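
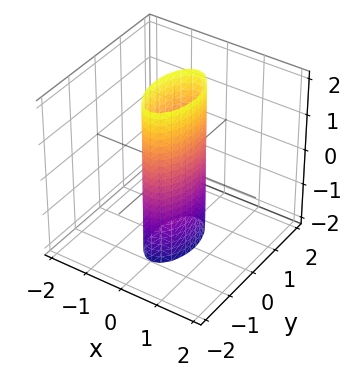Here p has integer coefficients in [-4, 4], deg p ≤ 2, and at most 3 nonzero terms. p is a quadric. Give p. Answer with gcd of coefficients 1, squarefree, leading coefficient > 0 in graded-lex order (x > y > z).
First, degree: constant cross-section along one axis; a quadric, so deg p = 2.
Next, symmetries: it's symmetric under x → −x, forcing even powers of x; it's symmetric under z → −z, forcing even powers of z; it's symmetric under y → −y, forcing even powers of y.
Next, checking where it meets the axes: among the integer gridlines, it crosses the y-axis at y ∈ {-1, 1}; the surface avoids every integer z-axis point in the box.
Finally, solving for integer coefficients yields p as stated.

3*x^2 + y^2 - 1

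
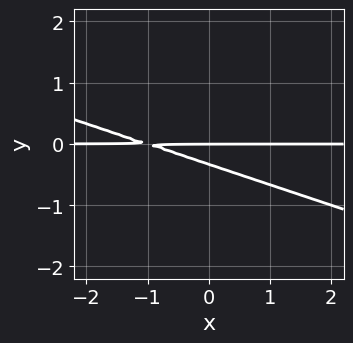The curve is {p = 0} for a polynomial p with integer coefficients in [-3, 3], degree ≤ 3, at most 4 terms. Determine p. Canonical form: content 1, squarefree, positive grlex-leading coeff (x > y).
1. Degree: a generic line meets the curve in up to 2 points, so deg p = 2.
2. Observable constraints: it crosses the y-axis at the gridline y = 0; every point of the x-axis in the box is on the curve.
3. These observations pin down the coefficients.

x*y + 3*y^2 + y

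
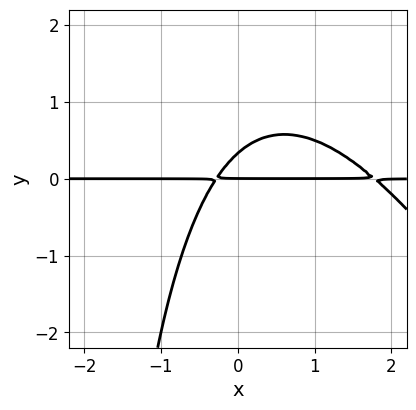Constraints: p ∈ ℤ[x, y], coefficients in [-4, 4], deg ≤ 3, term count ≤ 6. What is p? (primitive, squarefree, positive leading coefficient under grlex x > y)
First, deg p = 3.
Next, against the integer gridlines: the visible x-axis segment lies entirely on the curve; one y-axis crossing is at y = 0.
Finally, the integer polynomial consistent with all of this is the stated p.

2*x^2*y + x*y^2 - 3*x*y + 3*y^2 - y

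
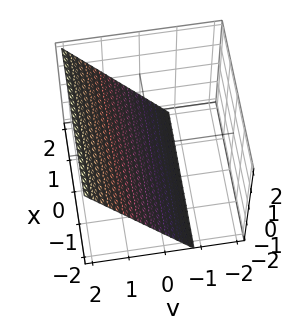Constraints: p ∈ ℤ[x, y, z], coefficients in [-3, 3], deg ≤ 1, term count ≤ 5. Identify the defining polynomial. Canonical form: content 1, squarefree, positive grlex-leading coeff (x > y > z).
First, degree: the surface is flat (a plane), so deg p = 1.
Next, from the visible intercepts: it crosses the z-axis at the gridline z = -1; it misses every integer gridline on the x-axis.
Finally, matching integer coefficients to the picture gives p.

3*y - 2*z - 2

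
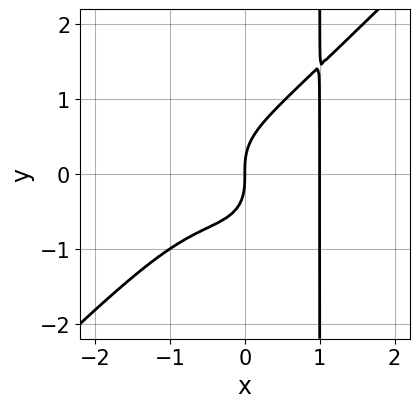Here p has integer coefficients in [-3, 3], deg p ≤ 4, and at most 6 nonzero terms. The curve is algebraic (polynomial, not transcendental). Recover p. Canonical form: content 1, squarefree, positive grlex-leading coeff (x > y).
(a) Degree: the shape is more complex than any degree-3 curve, so deg p = 4.
(b) Against the integer gridlines: one y-axis crossing is at y = 0; the x-axis gridline crossings are at x ∈ {0, 1}.
(c) Putting this together gives p.

x^4 - x*y^3 + y^3 - x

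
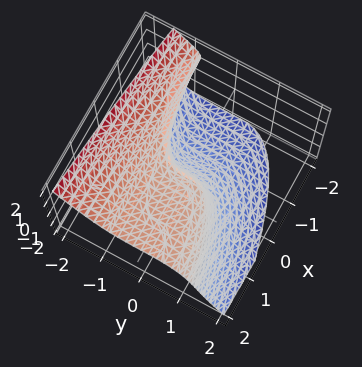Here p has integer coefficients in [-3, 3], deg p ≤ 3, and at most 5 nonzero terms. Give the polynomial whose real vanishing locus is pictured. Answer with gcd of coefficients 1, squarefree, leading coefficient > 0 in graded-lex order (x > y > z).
3*y^3 + 2*z^3 + 3*x*z - 3*x

First, the degree is 3 — no degree-2 surface has this shape.
Then, observable constraints: it crosses the z-axis at the gridline z = 0; it crosses the y-axis at the gridline y = 0; one x-axis crossing is at x = 0.
Finally, assembling these constraints gives the stated polynomial.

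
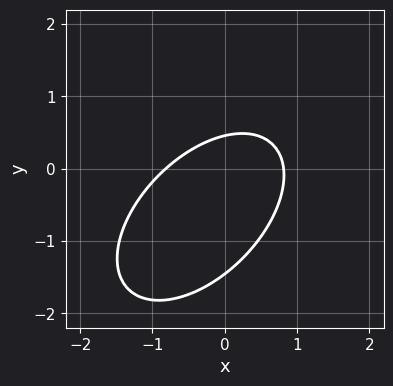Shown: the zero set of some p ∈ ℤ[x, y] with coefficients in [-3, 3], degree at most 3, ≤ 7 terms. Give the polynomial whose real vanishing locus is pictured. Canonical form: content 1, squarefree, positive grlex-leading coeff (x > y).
(a) The degree is 2 — no degree-1 curve has this shape.
(b) Matching integer coefficients to the picture gives p.

3*x^2 - 3*x*y + 3*y^2 + 3*y - 2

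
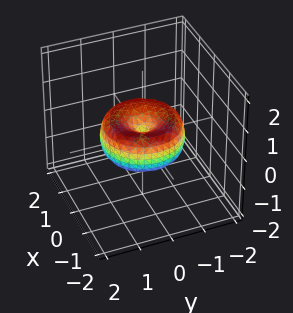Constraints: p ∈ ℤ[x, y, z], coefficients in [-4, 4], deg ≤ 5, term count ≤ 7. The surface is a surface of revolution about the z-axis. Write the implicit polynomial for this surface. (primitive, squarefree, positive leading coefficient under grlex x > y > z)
(a) deg p = 4. The shape is more complex than any degree-3 surface.
(b) Symmetries: rotational symmetry about the z-axis ⇒ p depends on x, y only through x² + y².
(c) Against the integer gridlines: it crosses the y-axis at the gridline y = 0; it meets the x-axis at x = 0 (among the integer gridlines); one z-axis crossing is at z = 0.
(d) Together with the visible shape, these determine p as stated.

2*x^4 + 4*x^2*y^2 + 2*y^4 - 3*x^2 - 3*y^2 + 3*z^2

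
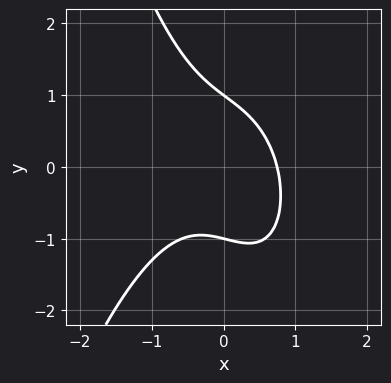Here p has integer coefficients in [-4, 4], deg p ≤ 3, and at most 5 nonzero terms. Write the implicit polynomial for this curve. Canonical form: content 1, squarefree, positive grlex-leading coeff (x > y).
First, deg p = 3. A generic line meets the curve in up to 3 points.
Then, against the integer gridlines: the y-axis gridline crossings are at y ∈ {-1, 1}.
Finally, assembling these constraints gives the stated polynomial.

3*x^3 + 2*x*y + 2*y^2 + x - 2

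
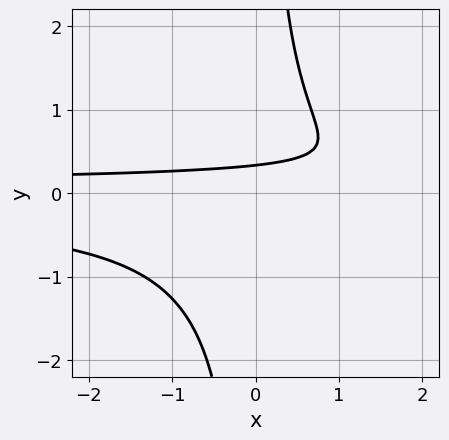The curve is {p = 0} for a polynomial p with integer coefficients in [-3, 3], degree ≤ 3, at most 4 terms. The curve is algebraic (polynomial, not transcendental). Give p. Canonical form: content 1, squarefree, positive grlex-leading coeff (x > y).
3*x*y^2 - 3*y + 1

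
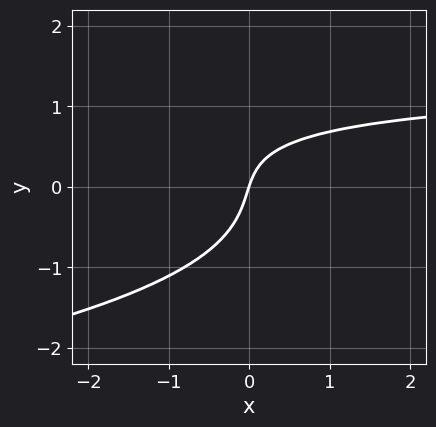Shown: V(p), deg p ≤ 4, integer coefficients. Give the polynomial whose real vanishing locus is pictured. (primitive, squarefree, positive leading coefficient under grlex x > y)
First, degree: the shape is more complex than any degree-2 curve, so deg p = 3.
Next, from the visible intercepts: one y-axis crossing is at y = 0; it crosses the x-axis at the gridline x = 0.
Finally, assembling these constraints gives the stated polynomial.

3*y^3 + 2*x*y - 3*x + y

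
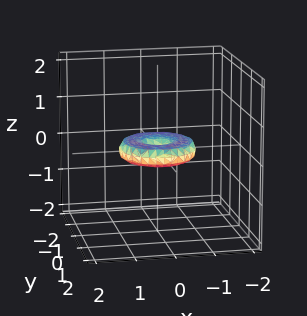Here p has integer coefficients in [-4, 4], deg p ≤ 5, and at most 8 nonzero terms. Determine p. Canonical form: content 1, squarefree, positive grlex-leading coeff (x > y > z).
x^4 + 2*x^2*y^2 + y^4 - x^2 - y^2 + 3*z^2

(a) Degree: a generic line meets the surface in up to 4 points, so deg p = 4.
(b) By symmetry, the z-axis is an axis of rotation, so x and y enter only as x² + y².
(c) From the axis intercepts and sections: among the integer gridlines, it crosses the x-axis at x ∈ {-1, 0, 1}; a circular section at z = 0 has radius exactly 1; it crosses the z-axis at the gridline z = 0.
(d) Matching integer coefficients to the picture gives p. Check: (0, 1, 0) on the y-axis lies on the surface, and p(0, 1, 0) = 0. ✓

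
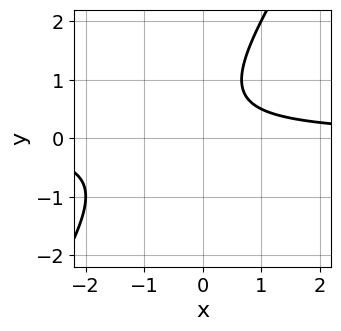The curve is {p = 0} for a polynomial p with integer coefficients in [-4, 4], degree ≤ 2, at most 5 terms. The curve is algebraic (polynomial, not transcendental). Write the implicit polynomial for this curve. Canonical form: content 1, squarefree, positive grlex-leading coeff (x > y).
(a) The degree is 2 — a generic line meets the curve in up to 2 points.
(b) Observable constraints: the curve avoids every integer y-axis point in the box; it misses every integer gridline on the x-axis.
(c) Solving for integer coefficients yields p as stated.

3*x*y - 2*y^2 + 2*y - 2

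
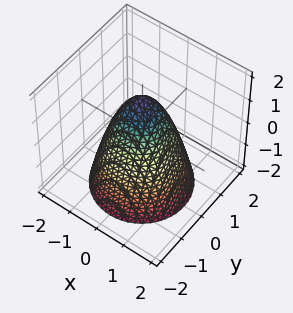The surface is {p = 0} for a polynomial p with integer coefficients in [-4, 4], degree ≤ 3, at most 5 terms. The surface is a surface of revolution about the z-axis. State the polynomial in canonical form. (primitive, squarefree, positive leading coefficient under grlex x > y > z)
3*x^2 + 3*y^2 + 2*z - 3

1. Degree: a generic line meets the surface in up to 2 points, so deg p = 2.
2. Symmetries: the z-axis is an axis of rotation, so x and y enter only as x² + y².
3. From the visible intercepts: a circular section at z = -1 has radius between 1 and 2; among the integer gridlines, it crosses the y-axis at y ∈ {-1, 1}.
4. Together with the visible shape, these determine p as stated. Check: (-1, 0, 0) on the x-axis lies on the surface, and p(-1, 0, 0) = 0. ✓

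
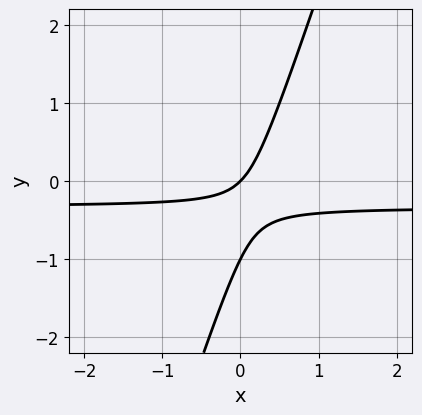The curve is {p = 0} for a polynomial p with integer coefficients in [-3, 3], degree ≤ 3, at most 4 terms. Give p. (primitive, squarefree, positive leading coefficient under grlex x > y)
The degree is 2 — a generic line meets the curve in up to 2 points.
From the axis intercepts and sections: it meets the x-axis at x = 0 (among the integer gridlines); the y-axis gridline crossings are at y ∈ {-1, 0}.
Matching integer coefficients to the picture gives p.

3*x*y - y^2 + x - y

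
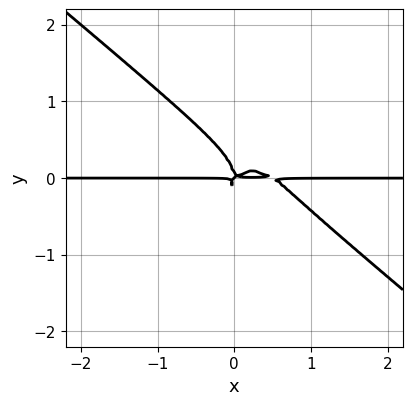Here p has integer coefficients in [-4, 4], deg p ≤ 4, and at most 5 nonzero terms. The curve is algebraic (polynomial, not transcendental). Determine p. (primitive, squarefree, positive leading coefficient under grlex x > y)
2*x^3*y + x^2*y^2 + 2*y^4 - x^2*y + x*y^2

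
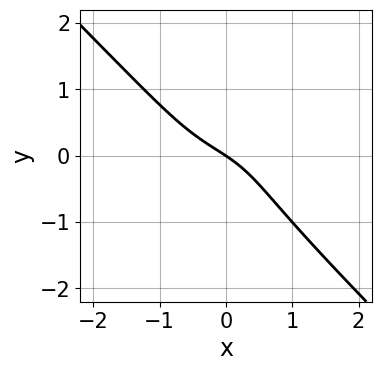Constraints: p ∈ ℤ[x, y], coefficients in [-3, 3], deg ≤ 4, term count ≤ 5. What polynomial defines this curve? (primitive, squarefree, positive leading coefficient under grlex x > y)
(a) deg p = 3.
(b) Observable constraints: it meets the x-axis at x = 0 (among the integer gridlines); one y-axis crossing is at y = 0.
(c) Solving for integer coefficients yields p as stated.

2*x^3 + 2*y^3 - x*y + 2*x + 3*y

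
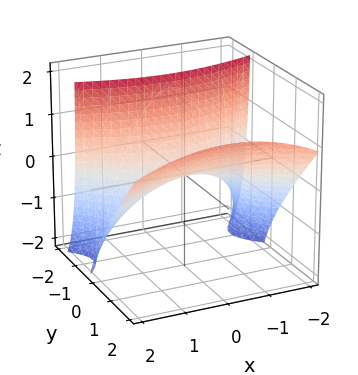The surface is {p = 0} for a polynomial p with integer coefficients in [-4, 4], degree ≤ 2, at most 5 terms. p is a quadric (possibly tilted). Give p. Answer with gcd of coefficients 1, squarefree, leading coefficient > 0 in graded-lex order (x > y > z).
x^2 - 3*y^2 + 3*y*z + 3*z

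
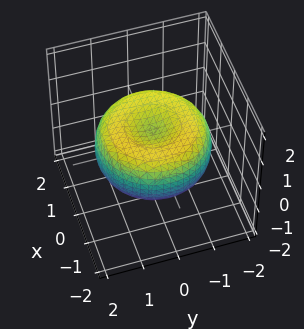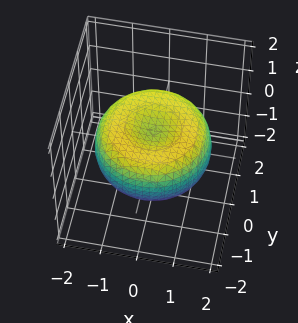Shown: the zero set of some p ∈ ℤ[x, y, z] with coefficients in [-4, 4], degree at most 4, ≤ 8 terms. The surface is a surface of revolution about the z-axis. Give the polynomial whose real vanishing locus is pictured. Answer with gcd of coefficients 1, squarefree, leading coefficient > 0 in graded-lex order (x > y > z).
(a) deg p = 4. A generic line meets the surface in up to 4 points.
(b) Symmetries: rotational symmetry about the z-axis ⇒ p depends on x, y only through x² + y².
(c) Observable constraints: a circular section at z = 0 has radius between 1 and 2.
(d) Fitting integer coefficients to these (and the overall shape) gives p.

x^4 + 2*x^2*y^2 + y^4 - 2*x^2 - 2*y^2 + 3*z^2 - 1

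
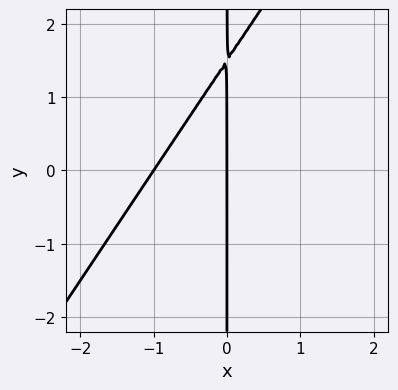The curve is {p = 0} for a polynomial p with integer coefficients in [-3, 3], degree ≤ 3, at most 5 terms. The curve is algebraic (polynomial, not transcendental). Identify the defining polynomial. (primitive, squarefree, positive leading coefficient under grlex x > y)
deg p = 2. A generic line meets the curve in up to 2 points.
Observable constraints: among the integer gridlines, it crosses the x-axis at x ∈ {-1, 0}; the visible y-axis segment lies entirely on the curve.
These observations pin down the coefficients.

3*x^2 - 2*x*y + 3*x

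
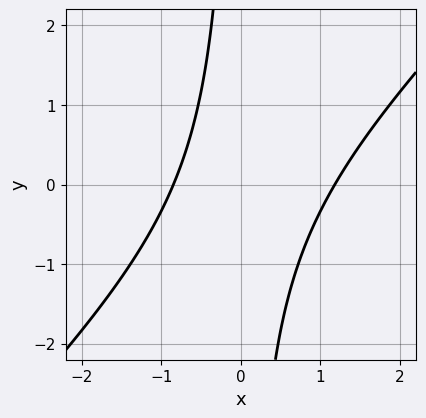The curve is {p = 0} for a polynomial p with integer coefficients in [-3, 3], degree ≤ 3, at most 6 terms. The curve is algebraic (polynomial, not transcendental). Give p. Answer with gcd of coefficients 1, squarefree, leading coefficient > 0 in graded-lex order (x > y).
The degree is 2 — no degree-1 curve has this shape.
From the visible intercepts: it misses every integer gridline on the y-axis.
Solving for integer coefficients yields p as stated.

3*x^2 - 3*x*y - x - 3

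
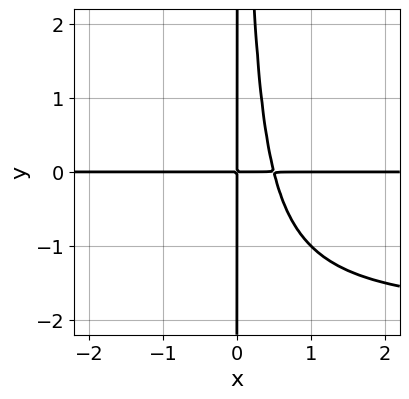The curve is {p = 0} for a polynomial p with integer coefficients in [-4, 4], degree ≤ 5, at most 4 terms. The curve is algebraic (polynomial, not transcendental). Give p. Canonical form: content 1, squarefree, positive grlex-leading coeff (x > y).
1. deg p = 4.
2. From the visible intercepts: every point of the y-axis in the box is on the curve; every point of the x-axis in the box is on the curve.
3. Fitting integer coefficients to these (and the overall shape) gives p.

x^2*y^2 + 2*x^2*y - x*y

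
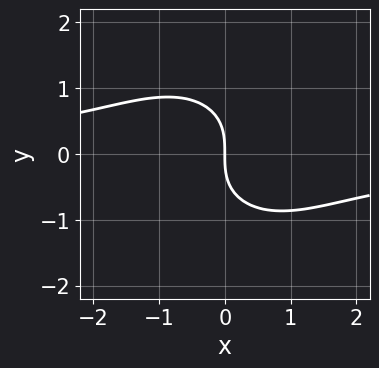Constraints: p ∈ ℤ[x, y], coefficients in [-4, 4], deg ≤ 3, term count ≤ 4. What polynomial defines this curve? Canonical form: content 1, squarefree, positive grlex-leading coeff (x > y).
deg p = 3. No degree-2 curve has this shape.
Reading off the gridlines: one y-axis crossing is at y = 0; it meets the x-axis at x = 0 (among the integer gridlines).
Matching integer coefficients to the picture gives p.

2*x^2*y + 2*y^3 + 3*x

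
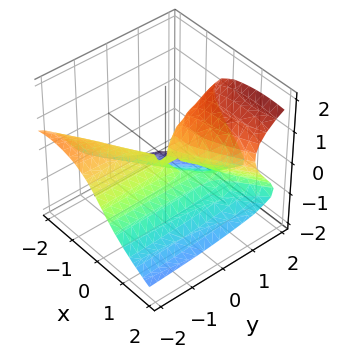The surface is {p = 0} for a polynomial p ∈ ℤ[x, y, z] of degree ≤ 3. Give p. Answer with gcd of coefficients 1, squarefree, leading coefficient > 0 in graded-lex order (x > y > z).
First, degree: no degree-2 surface has this shape, so deg p = 3.
Then, checking where it meets the axes: it meets the x-axis at x = 0 (among the integer gridlines); the visible y-axis segment lies entirely on the surface; it crosses the z-axis at the gridline z = 0.
Finally, solving for integer coefficients yields p as stated.

3*z^3 + 2*x^2 - 3*x*y - 3*y*z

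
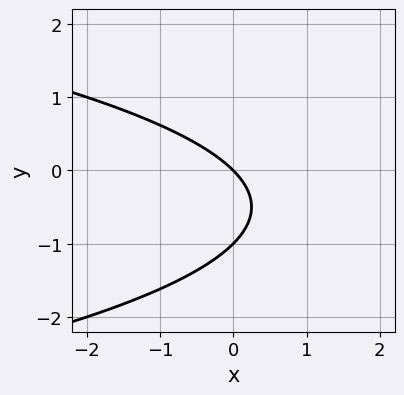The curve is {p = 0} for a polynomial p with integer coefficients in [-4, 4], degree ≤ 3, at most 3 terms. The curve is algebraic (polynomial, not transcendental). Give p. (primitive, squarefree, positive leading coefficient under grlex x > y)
The degree is 2 — a generic line meets the curve in up to 2 points.
Against the integer gridlines: among the integer gridlines, it crosses the y-axis at y ∈ {-1, 0}; it crosses the x-axis at the gridline x = 0.
Fitting integer coefficients to these (and the overall shape) gives p.

y^2 + x + y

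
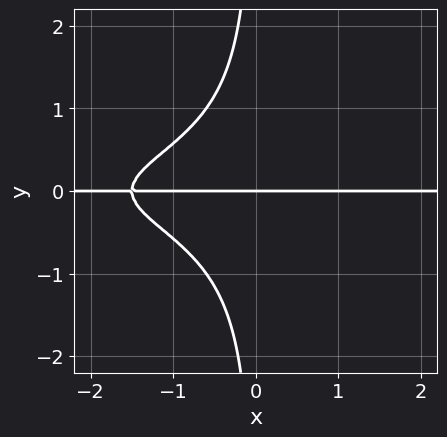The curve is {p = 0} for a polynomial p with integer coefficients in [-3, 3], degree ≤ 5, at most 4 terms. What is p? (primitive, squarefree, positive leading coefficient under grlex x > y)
deg p = 4. The shape is more complex than any degree-3 curve.
From the visible intercepts: every point of the x-axis in the box is on the curve; one y-axis crossing is at y = 0.
Matching integer coefficients to the picture gives p.

3*x*y^3 + 2*x*y + 3*y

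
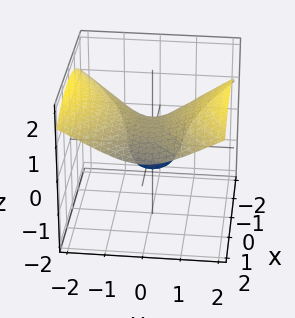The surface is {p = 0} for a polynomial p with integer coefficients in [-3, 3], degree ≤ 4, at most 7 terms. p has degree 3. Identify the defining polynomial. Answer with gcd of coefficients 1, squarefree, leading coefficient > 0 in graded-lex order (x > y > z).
2*x^2*z + 3*z^3 - 3*y^2 - 2*x - 2*z

1. Degree: the shape is more complex than any degree-2 surface, so deg p = 3.
2. From the visible intercepts: it meets the y-axis at y = 0 (among the integer gridlines); it crosses the z-axis at the gridline z = 0; one x-axis crossing is at x = 0.
3. Solving for integer coefficients yields p as stated.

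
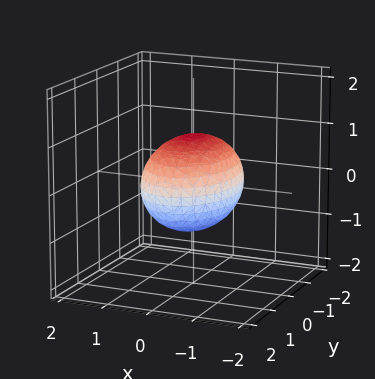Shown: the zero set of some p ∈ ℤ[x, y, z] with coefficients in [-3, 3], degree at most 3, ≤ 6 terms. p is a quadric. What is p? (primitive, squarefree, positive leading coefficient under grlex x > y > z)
First, deg p = 2. Bounded and convex; a quadric.
Next, symmetries: it's symmetric under z → −z, forcing even powers of z; the y ↦ −y reflection is a symmetry, so y appears only in even powers; it's symmetric under x → −x, forcing even powers of x.
Then, reading off the gridlines: among the integer gridlines, it crosses the z-axis at z ∈ {-1, 1}; among the integer gridlines, it crosses the x-axis at x ∈ {-1, 1}.
Finally, matching integer coefficients to the picture gives p.

2*x^2 + y^2 + 2*z^2 - 2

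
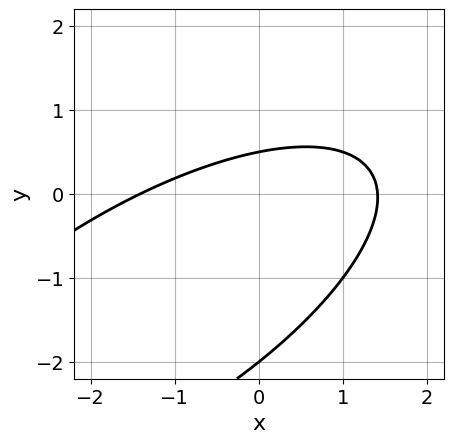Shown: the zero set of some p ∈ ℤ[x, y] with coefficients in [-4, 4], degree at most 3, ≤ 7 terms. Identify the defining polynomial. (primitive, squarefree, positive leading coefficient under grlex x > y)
x^2 - 2*x*y + 2*y^2 + 3*y - 2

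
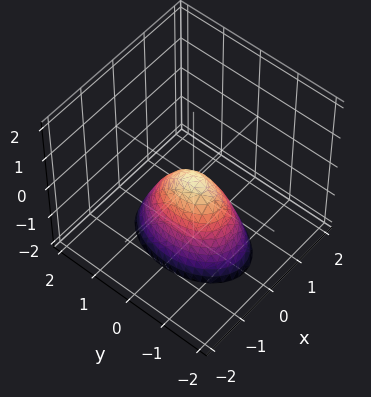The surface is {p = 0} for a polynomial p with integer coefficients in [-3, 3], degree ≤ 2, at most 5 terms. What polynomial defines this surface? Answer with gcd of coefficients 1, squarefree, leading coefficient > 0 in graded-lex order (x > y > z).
2*x^2 + y^2 + z

1. deg p = 2. A single bowl opening along one axis; a quadric.
2. Symmetries: the x ↦ −x reflection is a symmetry, so x appears only in even powers; the y ↦ −y reflection is a symmetry, so y appears only in even powers.
3. Reading off the gridlines: one z-axis crossing is at z = 0; it meets the x-axis at x = 0 (among the integer gridlines).
4. Together with the visible shape, these determine p as stated.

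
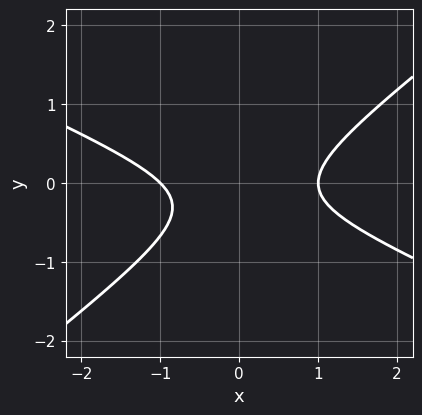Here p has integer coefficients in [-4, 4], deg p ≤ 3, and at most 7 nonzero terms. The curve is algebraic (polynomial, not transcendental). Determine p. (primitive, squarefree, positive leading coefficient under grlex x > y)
x^2 + x*y - 3*y^2 - y - 1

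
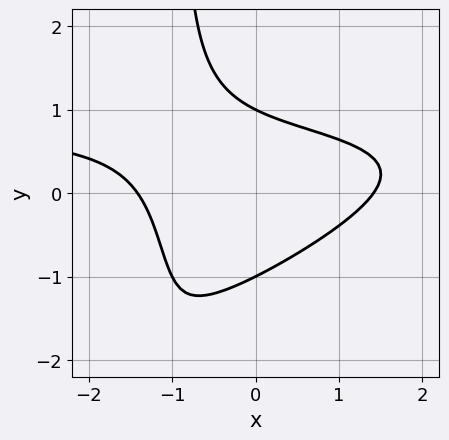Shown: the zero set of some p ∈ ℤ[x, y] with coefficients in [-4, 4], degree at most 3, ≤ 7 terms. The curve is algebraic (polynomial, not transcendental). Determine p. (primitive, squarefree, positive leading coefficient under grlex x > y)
x^2*y - 2*x*y^2 - x^2 - 2*y^2 + 2

(a) The degree is 3 — the shape is more complex than any degree-2 curve.
(b) Against the integer gridlines: the y-axis gridline crossings are at y ∈ {-1, 1}.
(c) The integer polynomial consistent with all of this is the stated p.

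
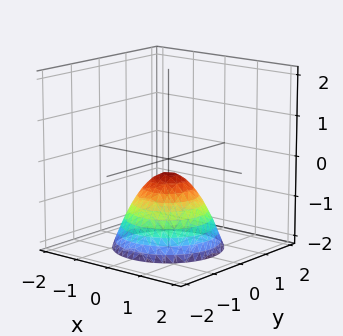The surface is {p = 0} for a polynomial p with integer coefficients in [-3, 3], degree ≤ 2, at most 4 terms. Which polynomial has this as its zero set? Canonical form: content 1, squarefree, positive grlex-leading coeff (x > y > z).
3*x^2 + 3*y^2 + 3*z + 1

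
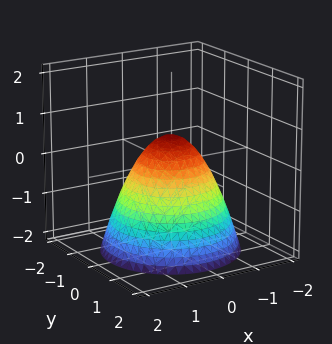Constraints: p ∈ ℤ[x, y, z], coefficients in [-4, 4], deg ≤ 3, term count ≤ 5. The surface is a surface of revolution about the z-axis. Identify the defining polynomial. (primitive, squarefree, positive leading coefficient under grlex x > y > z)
First, deg p = 2.
Then, symmetries: rotational symmetry about the z-axis ⇒ p depends on x, y only through x² + y².
Next, checking where it meets the axes: a circular section at z = -2 has radius between 1 and 2.
Finally, fitting integer coefficients to these (and the overall shape) gives p.

3*x^2 + 3*y^2 + 3*z - 2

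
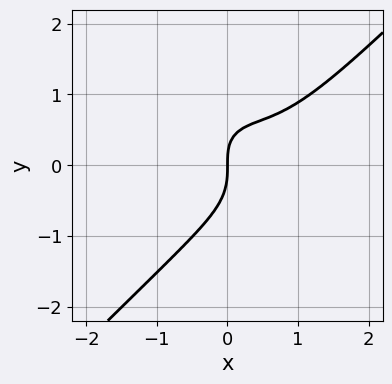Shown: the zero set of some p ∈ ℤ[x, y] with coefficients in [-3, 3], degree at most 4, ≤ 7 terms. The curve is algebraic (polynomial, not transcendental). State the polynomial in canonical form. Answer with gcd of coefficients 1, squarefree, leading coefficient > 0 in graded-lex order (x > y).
First, degree: the shape is more complex than any degree-2 curve, so deg p = 3.
Then, against the integer gridlines: one x-axis crossing is at x = 0; it crosses the y-axis at the gridline y = 0.
Finally, assembling these constraints gives the stated polynomial.

3*x^3 - 3*y^3 - 3*x^2 - x*y + 3*x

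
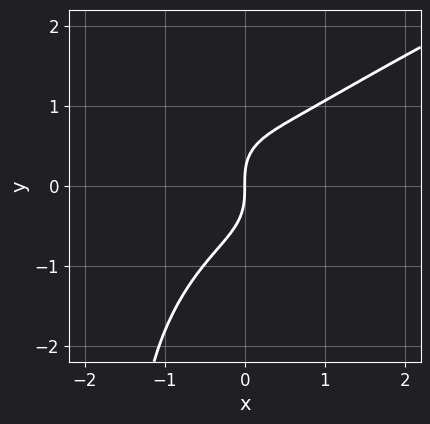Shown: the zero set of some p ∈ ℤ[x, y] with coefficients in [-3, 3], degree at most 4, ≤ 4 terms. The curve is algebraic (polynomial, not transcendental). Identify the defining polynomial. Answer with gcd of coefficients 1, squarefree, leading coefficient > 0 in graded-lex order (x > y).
The degree is 4 — the shape is more complex than any degree-3 curve.
Observable constraints: it crosses the y-axis at the gridline y = 0; one x-axis crossing is at x = 0.
The integer polynomial consistent with all of this is the stated p.

2*x*y^3 - 3*x^3 + 3*y^3 - 3*x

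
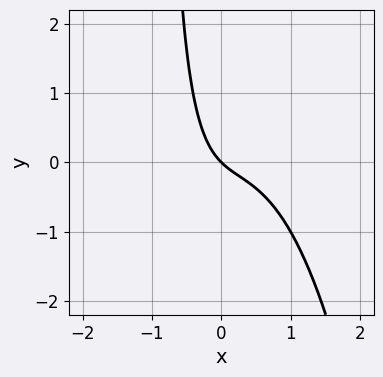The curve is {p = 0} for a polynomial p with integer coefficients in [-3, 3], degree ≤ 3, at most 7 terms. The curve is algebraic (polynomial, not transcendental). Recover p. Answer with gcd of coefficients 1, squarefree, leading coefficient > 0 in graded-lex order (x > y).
1. deg p = 3. No degree-2 curve has this shape.
2. Against the integer gridlines: one y-axis crossing is at y = 0; it meets the x-axis at x = 0 (among the integer gridlines).
3. Putting this together gives p.

3*x^3 - x^2 + 2*x*y + 2*x + 2*y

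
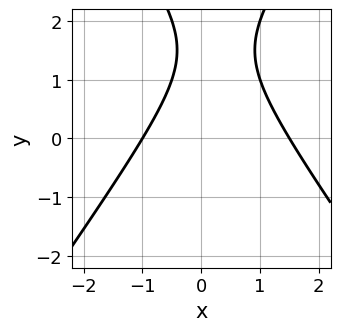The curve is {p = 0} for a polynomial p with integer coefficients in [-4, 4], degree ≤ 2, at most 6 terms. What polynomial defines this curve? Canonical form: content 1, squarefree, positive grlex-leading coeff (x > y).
1. deg p = 2. A generic line meets the curve in up to 2 points.
2. Checking where it meets the axes: one x-axis crossing is at x = -1; the curve avoids every integer y-axis point in the box.
3. Putting this together gives p.

2*x^2 - y^2 - x + 3*y - 3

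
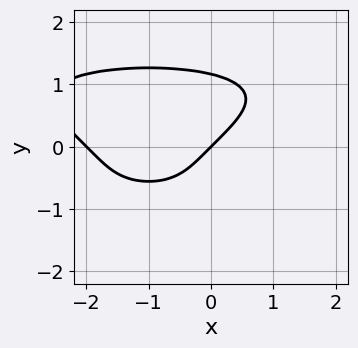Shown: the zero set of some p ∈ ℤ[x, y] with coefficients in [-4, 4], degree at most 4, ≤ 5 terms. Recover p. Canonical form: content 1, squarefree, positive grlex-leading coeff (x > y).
2*y^4 + x^2 - y^2 + 2*x - 2*y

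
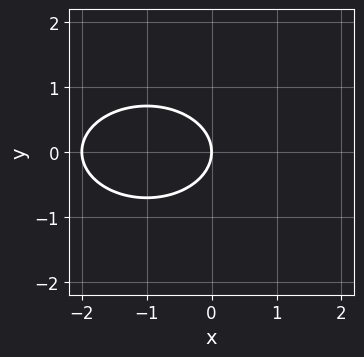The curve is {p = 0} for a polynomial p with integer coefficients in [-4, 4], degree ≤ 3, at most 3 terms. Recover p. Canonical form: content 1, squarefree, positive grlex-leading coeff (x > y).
x^2 + 2*y^2 + 2*x

deg p = 2.
Symmetries: it's symmetric under y → −y, forcing even powers of y.
Reading off the gridlines: one y-axis crossing is at y = 0; the x-axis gridline crossings are at x ∈ {-2, 0}.
The integer polynomial consistent with all of this is the stated p.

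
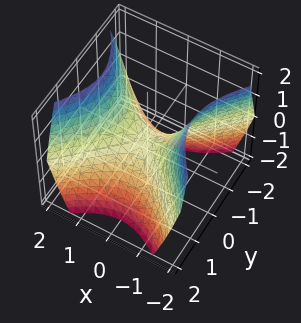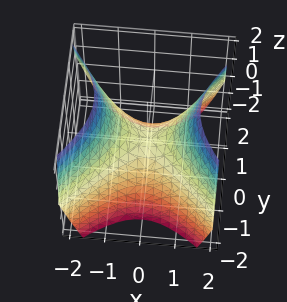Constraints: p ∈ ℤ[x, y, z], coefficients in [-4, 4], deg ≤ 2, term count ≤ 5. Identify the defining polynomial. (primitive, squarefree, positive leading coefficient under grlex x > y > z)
x^2 - y^2 - z

1. Degree: a saddle surface; a quadric, so deg p = 2.
2. Symmetries: mirror symmetry y ↦ −y ⇒ only even powers of y; the x ↦ −x reflection is a symmetry, so x appears only in even powers.
3. From the visible intercepts: one z-axis crossing is at z = 0; it meets the x-axis at x = 0 (among the integer gridlines); one y-axis crossing is at y = 0.
4. The integer polynomial consistent with all of this is the stated p.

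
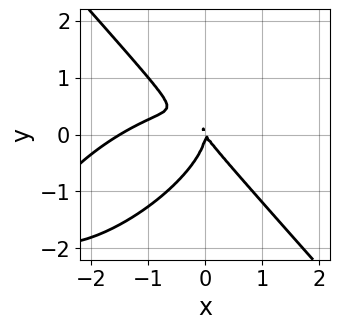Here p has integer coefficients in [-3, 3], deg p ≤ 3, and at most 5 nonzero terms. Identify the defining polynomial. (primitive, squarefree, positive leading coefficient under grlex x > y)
Degree: a generic line meets the curve in up to 3 points, so deg p = 3.
From the visible intercepts: it meets the y-axis at y = 0 (among the integer gridlines); one x-axis crossing is at x = 0.
Putting this together gives p.

2*x^3 - 2*x^2*y + 3*y^3 + 3*x^2 + 2*x*y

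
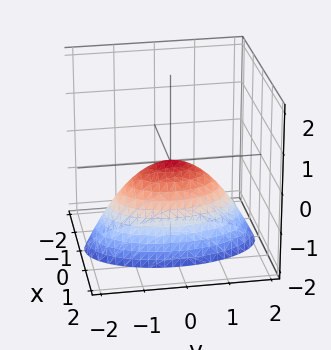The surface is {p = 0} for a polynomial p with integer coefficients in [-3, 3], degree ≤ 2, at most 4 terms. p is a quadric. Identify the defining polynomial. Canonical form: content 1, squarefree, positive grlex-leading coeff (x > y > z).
3*x^2 + y^2 + 2*z

1. deg p = 2. A single bowl opening along one axis; a quadric.
2. Symmetries: mirror symmetry x ↦ −x ⇒ only even powers of x; mirror symmetry y ↦ −y ⇒ only even powers of y.
3. From the axis intercepts and sections: one x-axis crossing is at x = 0; it crosses the z-axis at the gridline z = 0; it crosses the y-axis at the gridline y = 0.
4. Solving for integer coefficients yields p as stated.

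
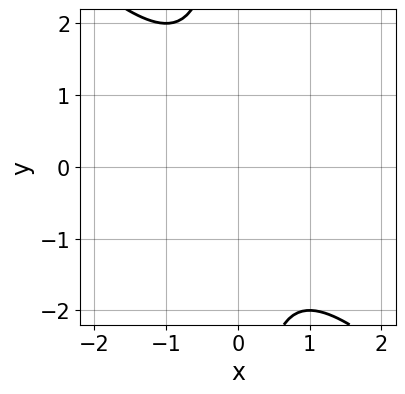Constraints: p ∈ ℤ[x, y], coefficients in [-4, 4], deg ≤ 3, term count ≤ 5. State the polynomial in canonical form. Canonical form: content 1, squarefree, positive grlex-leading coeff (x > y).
First, deg p = 2. The shape is more complex than any degree-1 curve.
Next, checking where it meets the axes: the curve avoids every integer y-axis point in the box; it misses every integer gridline on the x-axis.
Finally, together with the visible shape, these determine p as stated.

x^2 + x*y + 1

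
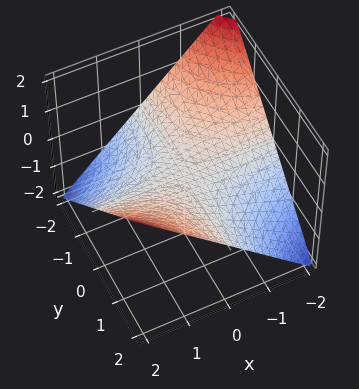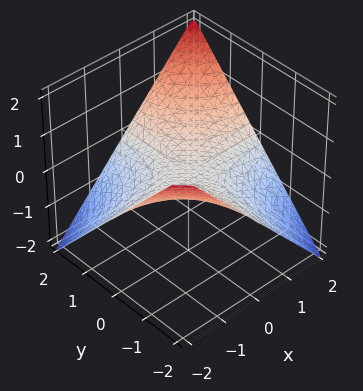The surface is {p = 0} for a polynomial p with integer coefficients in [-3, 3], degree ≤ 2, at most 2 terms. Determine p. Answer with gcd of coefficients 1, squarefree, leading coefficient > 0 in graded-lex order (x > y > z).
x*y - 2*z

(a) Degree: a saddle surface; a quadric, so deg p = 2.
(b) From the visible intercepts: every point of the x-axis in the box is on the surface; one z-axis crossing is at z = 0; every point of the y-axis in the box is on the surface.
(c) Assembling these constraints gives the stated polynomial.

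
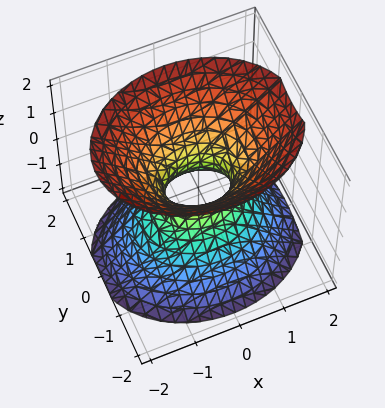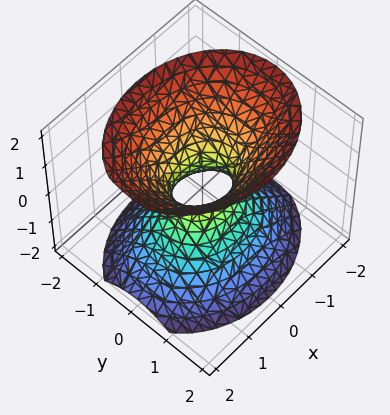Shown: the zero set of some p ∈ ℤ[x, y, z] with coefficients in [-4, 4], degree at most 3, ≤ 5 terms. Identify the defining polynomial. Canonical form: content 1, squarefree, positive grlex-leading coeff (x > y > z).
1. deg p = 2. One connected sheet with a waist; a quadric.
2. Symmetries: mirror symmetry z ↦ −z ⇒ only even powers of z; the y ↦ −y reflection is a symmetry, so y appears only in even powers; it's symmetric under x → −x, forcing even powers of x.
3. Reading off the gridlines: no z-intercept at any integer in the box.
4. These observations pin down the coefficients.

2*x^2 + 3*y^2 - 2*z^2 - 1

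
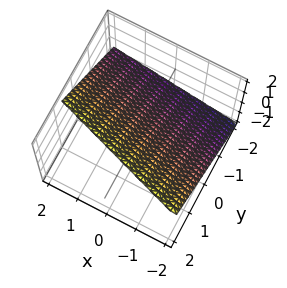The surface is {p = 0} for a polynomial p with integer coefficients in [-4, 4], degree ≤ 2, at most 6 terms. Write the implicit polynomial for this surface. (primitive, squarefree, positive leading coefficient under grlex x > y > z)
The degree is 1 — every cross-section is a straight line — this is a plane.
Observable constraints: it meets the x-axis at x = -2 (among the integer gridlines).
The integer polynomial consistent with all of this is the stated p.

x + 3*y - 3*z + 2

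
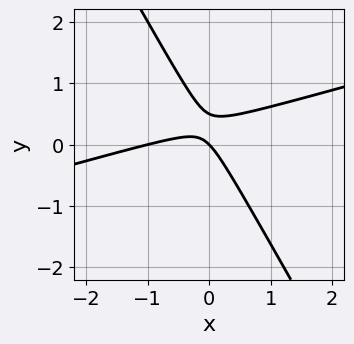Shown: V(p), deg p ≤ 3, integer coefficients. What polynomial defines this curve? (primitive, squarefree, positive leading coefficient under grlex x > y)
x^2 - 3*x*y - 2*y^2 + x + y

1. The degree is 2 — the shape is more complex than any degree-1 curve.
2. Observable constraints: it meets the y-axis at y = 0 (among the integer gridlines); among the integer gridlines, it crosses the x-axis at x ∈ {-1, 0}.
3. Putting this together gives p.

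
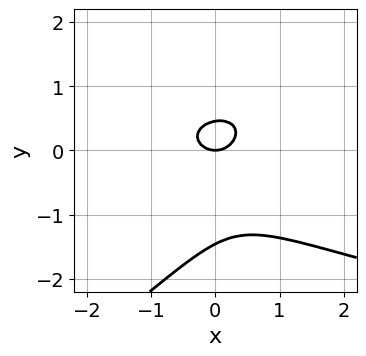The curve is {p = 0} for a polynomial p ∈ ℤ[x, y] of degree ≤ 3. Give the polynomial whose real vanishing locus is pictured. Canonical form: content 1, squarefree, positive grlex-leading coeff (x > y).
Degree: a generic line meets the curve in up to 3 points, so deg p = 3.
Observable constraints: it meets the y-axis at y = 0 (among the integer gridlines); it meets the x-axis at x = 0 (among the integer gridlines).
Solving for integer coefficients yields p as stated.

2*x*y^2 - 3*y^3 - 3*x^2 - 3*y^2 + 2*y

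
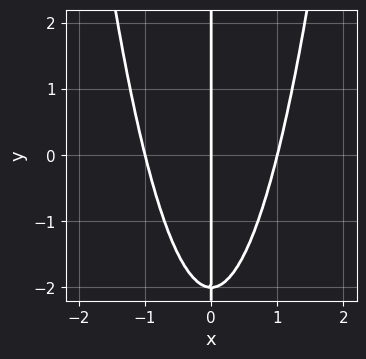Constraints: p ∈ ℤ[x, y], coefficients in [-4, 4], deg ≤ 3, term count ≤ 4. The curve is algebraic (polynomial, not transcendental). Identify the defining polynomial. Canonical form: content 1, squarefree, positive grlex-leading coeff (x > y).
2*x^3 - x*y - 2*x

deg p = 3. A generic line meets the curve in up to 3 points.
From the axis intercepts and sections: the x-axis gridline crossings are at x ∈ {-1, 0, 1}; every point of the y-axis in the box is on the curve.
Assembling these constraints gives the stated polynomial.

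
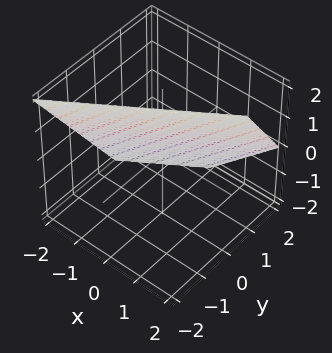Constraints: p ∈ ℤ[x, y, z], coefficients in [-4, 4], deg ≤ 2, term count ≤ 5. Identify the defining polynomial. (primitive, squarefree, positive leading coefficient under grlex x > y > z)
2*x - 3*y - 2*z + 2

Degree: every cross-section is a straight line — this is a plane, so deg p = 1.
Checking where it meets the axes: one z-axis crossing is at z = 1; it meets the x-axis at x = -1 (among the integer gridlines).
Solving for integer coefficients yields p as stated.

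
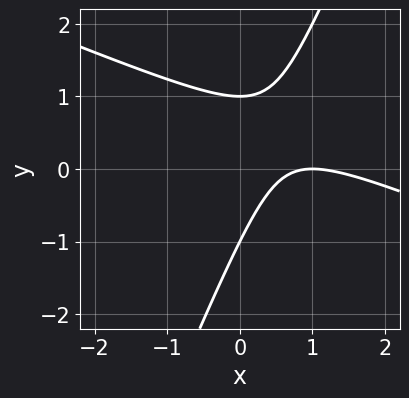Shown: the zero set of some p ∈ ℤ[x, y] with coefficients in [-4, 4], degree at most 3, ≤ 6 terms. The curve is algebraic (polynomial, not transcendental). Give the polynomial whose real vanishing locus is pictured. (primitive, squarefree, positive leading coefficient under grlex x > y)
x^2 + 2*x*y - y^2 - 2*x + 1

deg p = 2. A generic line meets the curve in up to 2 points.
Checking where it meets the axes: the y-axis gridline crossings are at y ∈ {-1, 1}; it crosses the x-axis at the gridline x = 1.
Putting this together gives p.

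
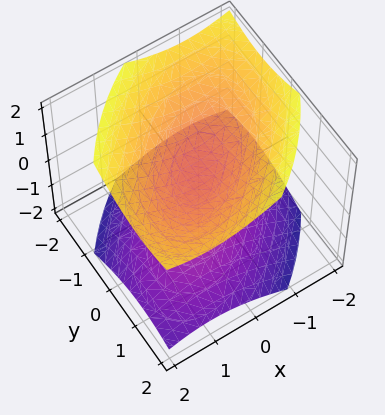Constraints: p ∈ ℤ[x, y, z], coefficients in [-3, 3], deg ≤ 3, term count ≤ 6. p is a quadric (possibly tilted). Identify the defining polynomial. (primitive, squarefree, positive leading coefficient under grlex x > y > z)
2*x^2 - 2*x*y + 2*y^2 - 3*z^2 + 1

1. The picture has 2 separate pieces. Treating them together as one polynomial.
2. deg p = 2. The shape is more complex than any degree-1 surface.
3. Reading off the gridlines: it misses every integer gridline on the x-axis; it misses every integer gridline on the y-axis.
4. The integer polynomial consistent with all of this is the stated p.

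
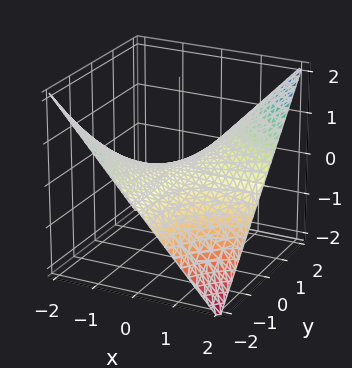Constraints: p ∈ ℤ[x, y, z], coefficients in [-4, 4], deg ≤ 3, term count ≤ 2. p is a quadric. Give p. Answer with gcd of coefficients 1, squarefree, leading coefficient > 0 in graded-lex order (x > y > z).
x*y - 2*z

Degree: a saddle surface; a quadric, so deg p = 2.
Reading off the gridlines: it meets the z-axis at z = 0 (among the integer gridlines); the visible y-axis segment lies entirely on the surface; the visible x-axis segment lies entirely on the surface.
Fitting integer coefficients to these (and the overall shape) gives p.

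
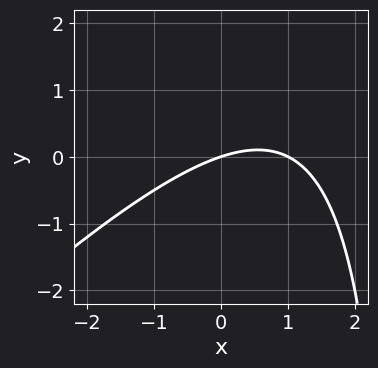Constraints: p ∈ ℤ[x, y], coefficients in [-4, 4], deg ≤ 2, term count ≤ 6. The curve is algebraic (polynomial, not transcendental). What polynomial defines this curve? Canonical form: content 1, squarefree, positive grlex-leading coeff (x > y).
(a) The degree is 2 — the shape is more complex than any degree-1 curve.
(b) From the axis intercepts and sections: among the integer gridlines, it crosses the x-axis at x ∈ {0, 1}; it meets the y-axis at y = 0 (among the integer gridlines).
(c) Fitting integer coefficients to these (and the overall shape) gives p.

x^2 - x*y - x + 3*y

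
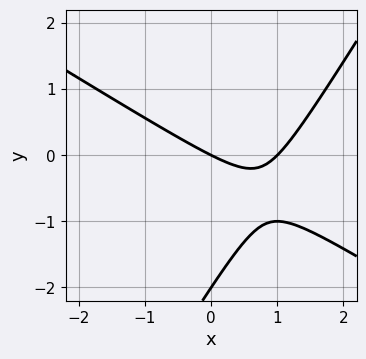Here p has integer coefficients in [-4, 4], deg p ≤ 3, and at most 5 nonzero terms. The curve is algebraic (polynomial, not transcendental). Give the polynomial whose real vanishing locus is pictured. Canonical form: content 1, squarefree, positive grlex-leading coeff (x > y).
x^2 + x*y - y^2 - x - 2*y

1. deg p = 2.
2. Observable constraints: the x-axis gridline crossings are at x ∈ {0, 1}; the y-axis gridline crossings are at y ∈ {-2, 0}.
3. Assembling these constraints gives the stated polynomial.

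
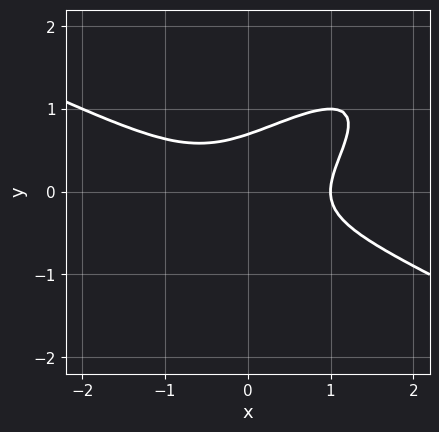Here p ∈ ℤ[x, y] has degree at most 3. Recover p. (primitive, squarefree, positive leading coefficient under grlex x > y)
x^3 - 3*x*y^2 + 3*y^3 - 1

First, the degree is 3 — no degree-2 curve has this shape.
Then, from the visible intercepts: one x-axis crossing is at x = 1.
Finally, the integer polynomial consistent with all of this is the stated p.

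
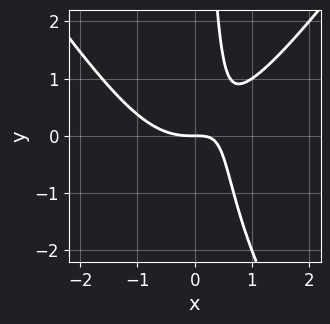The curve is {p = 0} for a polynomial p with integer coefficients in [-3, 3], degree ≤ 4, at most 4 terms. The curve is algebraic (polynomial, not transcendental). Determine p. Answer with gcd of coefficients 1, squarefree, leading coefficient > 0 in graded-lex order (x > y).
2*x^3 - x*y^2 - 3*x*y + 2*y

Degree: no degree-2 curve has this shape, so deg p = 3.
Observable constraints: one y-axis crossing is at y = 0; one x-axis crossing is at x = 0.
Fitting integer coefficients to these (and the overall shape) gives p.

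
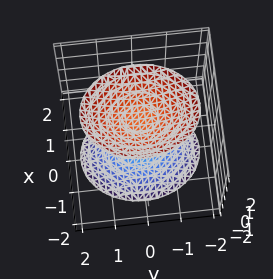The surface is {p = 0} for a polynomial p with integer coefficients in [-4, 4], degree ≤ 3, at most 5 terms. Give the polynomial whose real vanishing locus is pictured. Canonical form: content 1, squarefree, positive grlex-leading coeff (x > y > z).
First, there are 2 components.
Then, deg p = 2.
Next, symmetries: mirror symmetry x ↦ −x ⇒ only even powers of x; mirror symmetry y ↦ −y ⇒ only even powers of y; it's symmetric under z → −z, forcing even powers of z.
Next, checking where it meets the axes: the surface avoids every integer x-axis point in the box; the surface avoids every integer y-axis point in the box.
Finally, the integer polynomial consistent with all of this is the stated p.

3*x^2 + 2*y^2 - 2*z^2 + 3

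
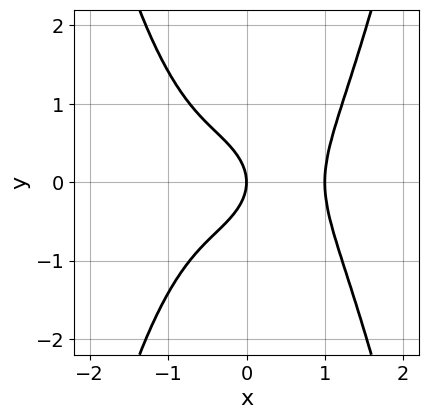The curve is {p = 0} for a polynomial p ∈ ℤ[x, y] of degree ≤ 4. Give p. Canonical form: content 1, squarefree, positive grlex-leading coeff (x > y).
x^4 - y^2 - x

Degree: no degree-3 curve has this shape, so deg p = 4.
Symmetries: mirror symmetry y ↦ −y ⇒ only even powers of y.
Observable constraints: among the integer gridlines, it crosses the x-axis at x ∈ {0, 1}; it crosses the y-axis at the gridline y = 0.
Fitting integer coefficients to these (and the overall shape) gives p.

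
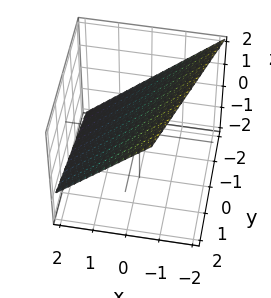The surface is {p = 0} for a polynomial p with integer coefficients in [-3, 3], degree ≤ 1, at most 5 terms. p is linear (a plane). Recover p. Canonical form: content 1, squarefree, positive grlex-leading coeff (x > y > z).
(a) deg p = 1. The surface is flat (a plane).
(b) Checking where it meets the axes: one y-axis crossing is at y = -2.
(c) Together with the visible shape, these determine p as stated.

3*x - y + 3*z - 2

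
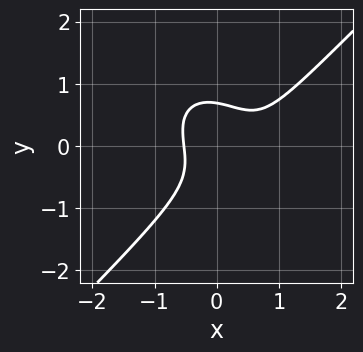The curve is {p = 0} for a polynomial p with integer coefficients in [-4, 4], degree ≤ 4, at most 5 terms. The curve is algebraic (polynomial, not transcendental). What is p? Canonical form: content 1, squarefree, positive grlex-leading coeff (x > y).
The degree is 3 — the shape is more complex than any degree-2 curve.
Putting this together gives p.

3*x^3 - 3*y^3 - 2*x^2 - x*y + 1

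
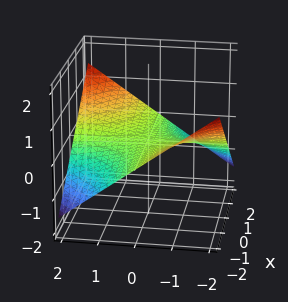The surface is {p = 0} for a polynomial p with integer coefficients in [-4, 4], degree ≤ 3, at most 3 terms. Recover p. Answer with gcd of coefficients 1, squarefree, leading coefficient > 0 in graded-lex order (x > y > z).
x*y - 3*z

1. The degree is 2 — a hyperbolic paraboloid; a quadric.
2. Against the integer gridlines: one z-axis crossing is at z = 0; the visible x-axis segment lies entirely on the surface; the visible y-axis segment lies entirely on the surface.
3. These observations pin down the coefficients.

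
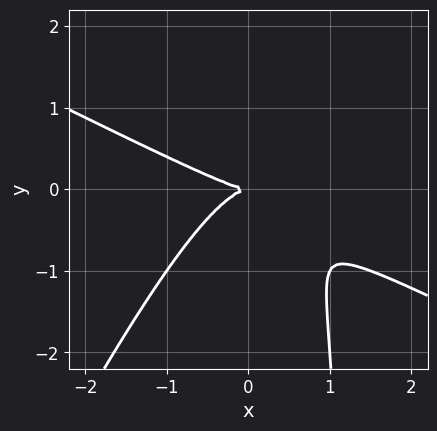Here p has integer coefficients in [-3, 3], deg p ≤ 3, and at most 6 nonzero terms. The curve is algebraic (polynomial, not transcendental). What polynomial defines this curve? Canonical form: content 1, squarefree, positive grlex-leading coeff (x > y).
1. Degree: the shape is more complex than any degree-2 curve, so deg p = 3.
2. From the axis intercepts and sections: it meets the y-axis at y = 0 (among the integer gridlines); it meets the x-axis at x = 0 (among the integer gridlines).
3. Matching integer coefficients to the picture gives p.

2*x^3 + 3*x^2*y - 2*x*y^2 + 3*y^2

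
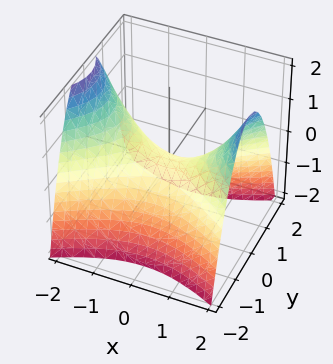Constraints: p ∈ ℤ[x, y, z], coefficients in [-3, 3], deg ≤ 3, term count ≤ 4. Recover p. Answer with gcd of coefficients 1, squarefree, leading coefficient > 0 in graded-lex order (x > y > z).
x^2 - 2*y^2 - 2*z

(a) Degree: a saddle surface; a quadric, so deg p = 2.
(b) Symmetries: the y ↦ −y reflection is a symmetry, so y appears only in even powers; the x ↦ −x reflection is a symmetry, so x appears only in even powers.
(c) From the axis intercepts and sections: one y-axis crossing is at y = 0; one z-axis crossing is at z = 0; it meets the x-axis at x = 0 (among the integer gridlines).
(d) Fitting integer coefficients to these (and the overall shape) gives p.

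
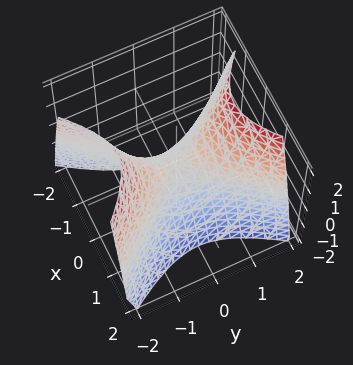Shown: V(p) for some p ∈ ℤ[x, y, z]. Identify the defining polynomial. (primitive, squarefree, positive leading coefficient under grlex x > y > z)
3*x^2 - 2*y^2 + 2*z

(a) deg p = 2. A saddle surface; a quadric.
(b) Symmetries: the x ↦ −x reflection is a symmetry, so x appears only in even powers; it's symmetric under y → −y, forcing even powers of y.
(c) Against the integer gridlines: one z-axis crossing is at z = 0; it crosses the x-axis at the gridline x = 0; it meets the y-axis at y = 0 (among the integer gridlines).
(d) Putting this together gives p.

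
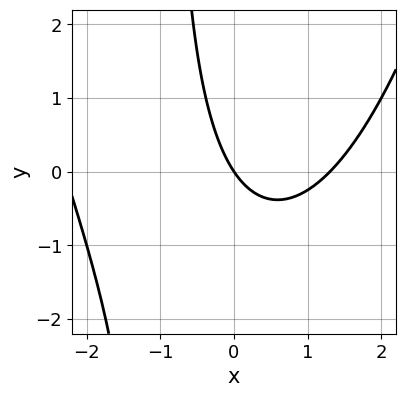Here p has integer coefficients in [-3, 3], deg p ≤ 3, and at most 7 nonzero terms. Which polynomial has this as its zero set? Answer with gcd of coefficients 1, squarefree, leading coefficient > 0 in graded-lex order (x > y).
x^3 + x^2 - 2*x*y - 3*x - 2*y

First, degree: no degree-2 curve has this shape, so deg p = 3.
Next, reading off the gridlines: it meets the x-axis at x = 0 (among the integer gridlines); one y-axis crossing is at y = 0.
Finally, together with the visible shape, these determine p as stated.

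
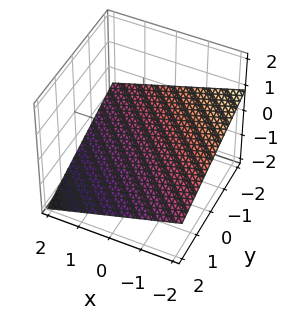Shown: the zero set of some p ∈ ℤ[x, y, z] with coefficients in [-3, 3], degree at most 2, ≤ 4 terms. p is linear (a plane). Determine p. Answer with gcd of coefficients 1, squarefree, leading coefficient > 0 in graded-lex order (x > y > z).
deg p = 1. Every cross-section is a straight line — this is a plane.
Checking where it meets the axes: it crosses the x-axis at the gridline x = -2; it meets the y-axis at y = -2 (among the integer gridlines).
These observations pin down the coefficients.

x + y + 3*z + 2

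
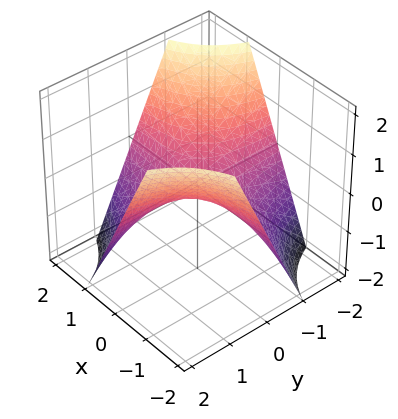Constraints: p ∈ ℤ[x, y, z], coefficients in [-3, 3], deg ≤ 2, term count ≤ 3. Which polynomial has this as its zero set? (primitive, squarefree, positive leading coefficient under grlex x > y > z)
1. deg p = 2. A hyperbolic paraboloid; a quadric.
2. Checking where it meets the axes: every point of the x-axis in the box is on the surface; the visible y-axis segment lies entirely on the surface; it meets the z-axis at z = 0 (among the integer gridlines).
3. Matching integer coefficients to the picture gives p.

x*y + z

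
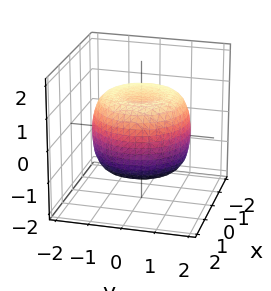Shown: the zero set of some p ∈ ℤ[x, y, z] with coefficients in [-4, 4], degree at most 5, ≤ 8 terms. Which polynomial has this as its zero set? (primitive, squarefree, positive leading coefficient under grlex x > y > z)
The degree is 4 — no degree-3 surface has this shape.
By symmetry, every cross-section ⟂ z is a circle, so x, y appear only via x² + y².
Against the integer gridlines: the z-axis gridline crossings are at z ∈ {-1, 1}; a circular section at z = 0 has radius between 1 and 2.
Putting this together gives p.

2*x^4 + 4*x^2*y^2 + 2*y^4 - 3*x^2 - 3*y^2 + 3*z^2 - 3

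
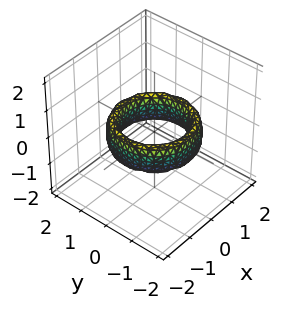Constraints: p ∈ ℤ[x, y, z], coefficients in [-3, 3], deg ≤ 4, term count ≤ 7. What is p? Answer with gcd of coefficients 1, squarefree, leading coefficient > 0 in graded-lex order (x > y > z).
Degree: a generic line meets the surface in up to 4 points, so deg p = 4.
Symmetries: every cross-section ⟂ z is a circle, so x, y appear only via x² + y².
From the visible intercepts: it misses every integer gridline on the z-axis; a circular section at z = 0 has radius exactly 1; among the integer gridlines, it crosses the y-axis at y ∈ {-1, 1}.
Assembling these constraints gives the stated polynomial.

x^4 + 2*x^2*y^2 + y^4 - 3*x^2 - 3*y^2 + z^2 + 2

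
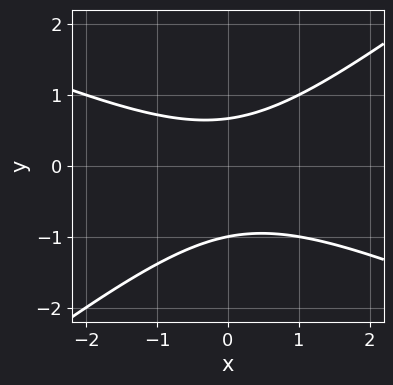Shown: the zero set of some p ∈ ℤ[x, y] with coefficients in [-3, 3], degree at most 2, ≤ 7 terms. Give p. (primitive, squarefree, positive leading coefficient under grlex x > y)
x^2 + x*y - 3*y^2 - y + 2

The degree is 2 — the shape is more complex than any degree-1 curve.
From the visible intercepts: it misses every integer gridline on the x-axis; it meets the y-axis at y = -1 (among the integer gridlines).
Solving for integer coefficients yields p as stated.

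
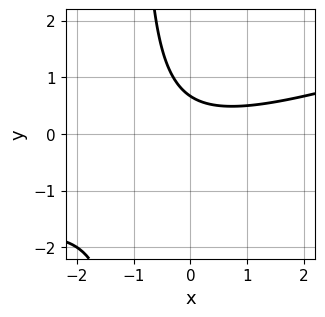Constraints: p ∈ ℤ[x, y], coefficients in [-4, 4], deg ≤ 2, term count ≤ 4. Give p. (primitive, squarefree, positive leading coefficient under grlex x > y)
The degree is 2 — no degree-1 curve has this shape.
Observable constraints: the curve avoids every integer x-axis point in the box.
Matching integer coefficients to the picture gives p.

x^2 - 3*x*y - 3*y + 2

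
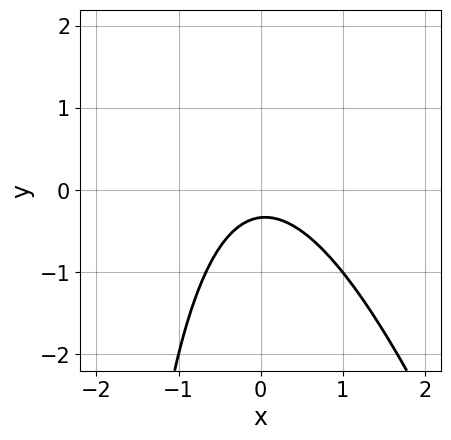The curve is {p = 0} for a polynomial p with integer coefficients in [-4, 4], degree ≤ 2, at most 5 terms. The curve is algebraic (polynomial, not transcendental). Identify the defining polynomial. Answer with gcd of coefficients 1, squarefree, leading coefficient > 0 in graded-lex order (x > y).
(a) The degree is 2 — no degree-1 curve has this shape.
(b) Reading off the gridlines: no x-intercept at any integer in the box.
(c) These observations pin down the coefficients.

3*x^2 + x*y + 3*y + 1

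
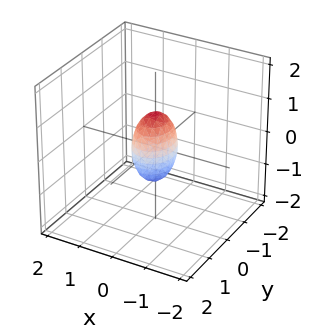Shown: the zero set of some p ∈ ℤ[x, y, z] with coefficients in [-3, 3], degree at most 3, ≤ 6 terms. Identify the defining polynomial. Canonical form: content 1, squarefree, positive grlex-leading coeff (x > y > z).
3*x^2 + 2*y^2 + z^2 - 1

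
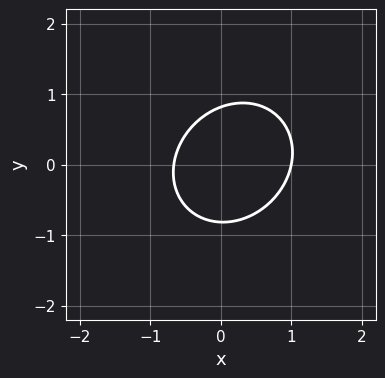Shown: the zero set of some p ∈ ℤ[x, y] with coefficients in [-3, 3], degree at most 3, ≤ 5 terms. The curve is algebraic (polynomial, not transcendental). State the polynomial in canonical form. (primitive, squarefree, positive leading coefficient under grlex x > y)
3*x^2 - x*y + 3*y^2 - x - 2

The degree is 2 — the shape is more complex than any degree-1 curve.
Checking where it meets the axes: it meets the x-axis at x = 1 (among the integer gridlines).
Fitting integer coefficients to these (and the overall shape) gives p.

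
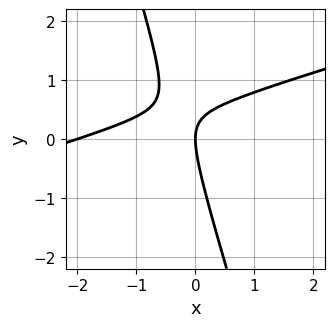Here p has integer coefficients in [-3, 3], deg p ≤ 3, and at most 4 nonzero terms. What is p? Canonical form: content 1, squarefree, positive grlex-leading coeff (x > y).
x^2 - 3*x*y - y^2 + 2*x

1. The degree is 2 — a generic line meets the curve in up to 2 points.
2. Reading off the gridlines: it meets the y-axis at y = 0 (among the integer gridlines); the x-axis gridline crossings are at x ∈ {-2, 0}.
3. Matching integer coefficients to the picture gives p.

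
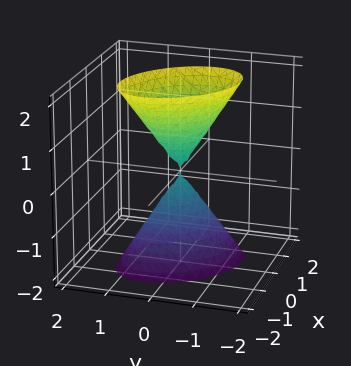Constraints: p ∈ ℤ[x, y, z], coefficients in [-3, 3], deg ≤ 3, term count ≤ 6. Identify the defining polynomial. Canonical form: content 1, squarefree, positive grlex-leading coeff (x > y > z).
(a) I count 2 distinct pieces.
(b) deg p = 2.
(c) Against the integer gridlines: one z-axis crossing is at z = 0; one y-axis crossing is at y = 0; one x-axis crossing is at x = 0.
(d) Matching integer coefficients to the picture gives p.

3*x^2 + 2*x*y + 3*y^2 - z^2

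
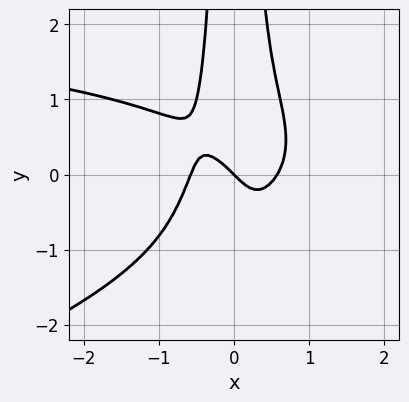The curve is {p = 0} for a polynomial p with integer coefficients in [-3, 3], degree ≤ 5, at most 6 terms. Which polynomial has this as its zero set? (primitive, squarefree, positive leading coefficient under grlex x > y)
x^3*y - 3*x^2*y^2 - 3*x^3 + x + y

(a) Degree: a generic line meets the curve in up to 4 points, so deg p = 4.
(b) Checking where it meets the axes: it crosses the y-axis at the gridline y = 0; it crosses the x-axis at the gridline x = 0.
(c) These observations pin down the coefficients.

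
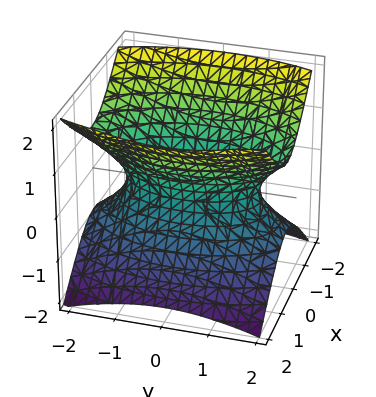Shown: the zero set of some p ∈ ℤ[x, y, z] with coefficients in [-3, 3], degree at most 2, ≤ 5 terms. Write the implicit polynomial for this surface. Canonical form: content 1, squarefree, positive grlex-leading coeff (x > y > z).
(a) The degree is 2 — one connected sheet with a waist; a quadric.
(b) Symmetries: mirror symmetry y ↦ −y ⇒ only even powers of y; it's symmetric under x → −x, forcing even powers of x; it's symmetric under z → −z, forcing even powers of z.
(c) Checking where it meets the axes: no z-intercept at any integer in the box.
(d) Putting this together gives p.

3*x^2 + y^2 - 3*z^2 - 2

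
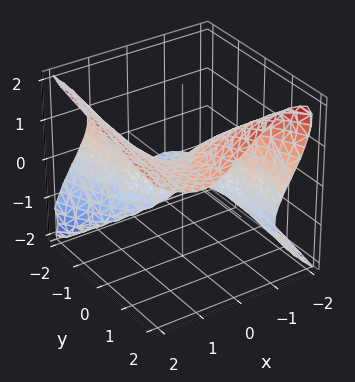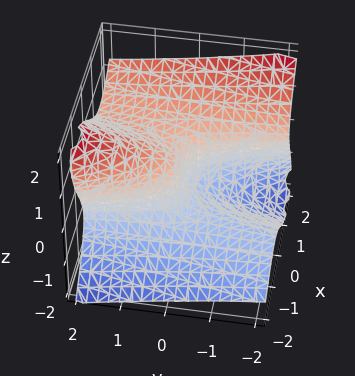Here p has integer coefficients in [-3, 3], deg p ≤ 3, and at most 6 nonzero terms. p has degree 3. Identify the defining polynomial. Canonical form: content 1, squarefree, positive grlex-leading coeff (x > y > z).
3*x^3 - 3*x*y*z - 2*x*z^2 - 3*z^3 + 3*y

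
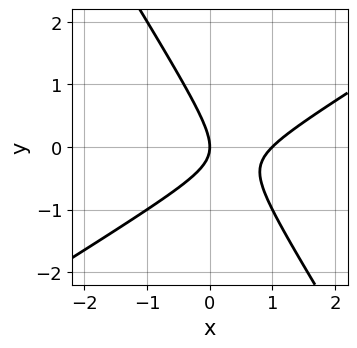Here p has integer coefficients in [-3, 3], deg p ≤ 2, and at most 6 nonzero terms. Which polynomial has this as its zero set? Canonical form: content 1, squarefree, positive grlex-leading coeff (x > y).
(a) deg p = 2.
(b) Reading off the gridlines: among the integer gridlines, it crosses the x-axis at x ∈ {0, 1}; it crosses the y-axis at the gridline y = 0.
(c) Solving for integer coefficients yields p as stated.

x^2 - x*y - y^2 - x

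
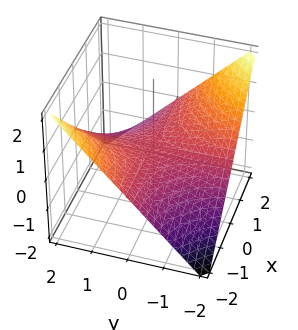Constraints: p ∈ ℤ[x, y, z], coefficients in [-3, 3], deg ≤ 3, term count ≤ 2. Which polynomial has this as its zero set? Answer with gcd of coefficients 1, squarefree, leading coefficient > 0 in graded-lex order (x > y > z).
x*y + 2*z

First, the degree is 2 — a hyperbolic paraboloid; a quadric.
Next, checking where it meets the axes: it meets the z-axis at z = 0 (among the integer gridlines); every point of the x-axis in the box is on the surface.
Finally, fitting integer coefficients to these (and the overall shape) gives p. Check: (0, 1, 0) on the y-axis lies on the surface, and p(0, 1, 0) = 0. ✓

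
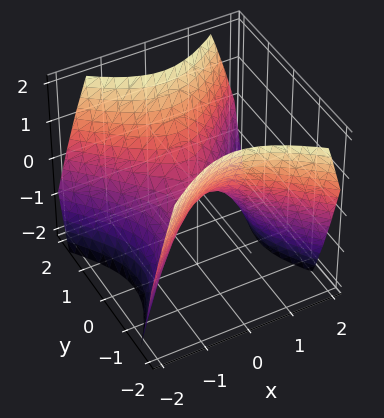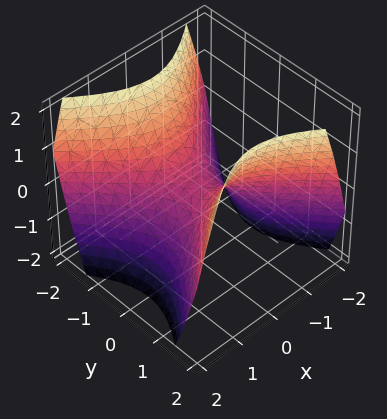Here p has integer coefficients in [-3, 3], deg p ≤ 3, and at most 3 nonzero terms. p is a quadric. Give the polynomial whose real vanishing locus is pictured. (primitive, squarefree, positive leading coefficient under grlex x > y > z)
x^2 - y^2 + z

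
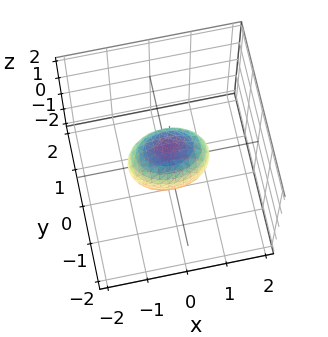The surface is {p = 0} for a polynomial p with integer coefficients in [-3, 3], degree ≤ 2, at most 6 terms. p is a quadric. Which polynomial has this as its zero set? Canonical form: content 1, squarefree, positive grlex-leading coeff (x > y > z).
The degree is 2 — a closed, bounded, convex surface; a quadric.
Symmetries: mirror symmetry y ↦ −y ⇒ only even powers of y; it's symmetric under z → −z, forcing even powers of z; it's symmetric under x → −x, forcing even powers of x.
Observable constraints: among the integer gridlines, it crosses the z-axis at z ∈ {-1, 1}; the x-axis gridline crossings are at x ∈ {-1, 1}.
Together with the visible shape, these determine p as stated.

x^2 + 2*y^2 + z^2 - 1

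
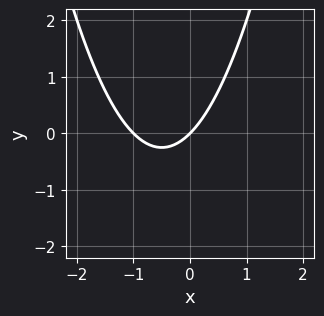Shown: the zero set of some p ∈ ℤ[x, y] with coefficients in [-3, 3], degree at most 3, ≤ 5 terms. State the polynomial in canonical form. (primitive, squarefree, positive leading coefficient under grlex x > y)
1. deg p = 2. A generic line meets the curve in up to 2 points.
2. From the visible intercepts: among the integer gridlines, it crosses the x-axis at x ∈ {-1, 0}; it crosses the y-axis at the gridline y = 0.
3. Fitting integer coefficients to these (and the overall shape) gives p.

x^2 + x - y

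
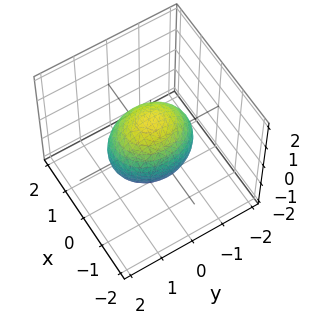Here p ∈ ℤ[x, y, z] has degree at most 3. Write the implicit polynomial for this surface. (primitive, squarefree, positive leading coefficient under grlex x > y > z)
3*x^2 + 2*y^2 + 2*z^2 - 3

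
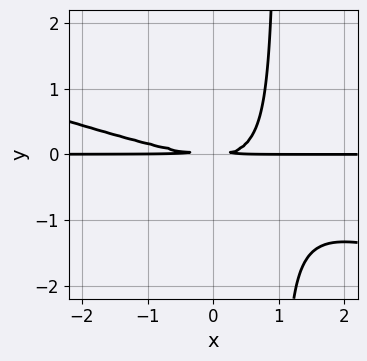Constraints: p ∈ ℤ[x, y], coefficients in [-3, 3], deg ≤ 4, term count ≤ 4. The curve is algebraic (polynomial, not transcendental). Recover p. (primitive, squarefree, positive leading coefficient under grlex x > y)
x^2*y + 3*x*y^2 - 3*y^2

Degree: a generic line meets the curve in up to 3 points, so deg p = 3.
From the axis intercepts and sections: every point of the x-axis in the box is on the curve.
Matching integer coefficients to the picture gives p.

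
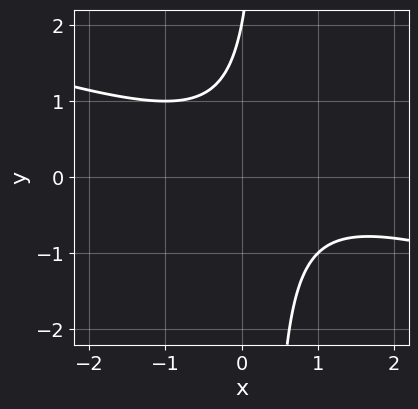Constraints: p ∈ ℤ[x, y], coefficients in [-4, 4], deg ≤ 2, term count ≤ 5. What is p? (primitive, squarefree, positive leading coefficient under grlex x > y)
x^2 + 3*x*y - x - y + 2

1. deg p = 2. The shape is more complex than any degree-1 curve.
2. From the visible intercepts: it misses every integer gridline on the x-axis; it meets the y-axis at y = 2 (among the integer gridlines).
3. Assembling these constraints gives the stated polynomial.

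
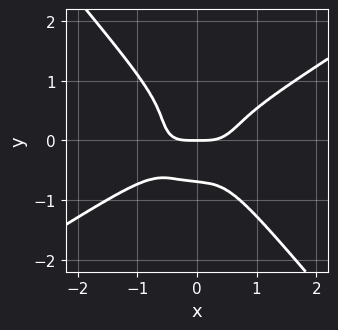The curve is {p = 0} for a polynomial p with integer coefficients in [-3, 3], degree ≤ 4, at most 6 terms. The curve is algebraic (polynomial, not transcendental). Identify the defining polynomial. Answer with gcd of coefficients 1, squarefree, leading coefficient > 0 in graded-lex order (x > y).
2*x^4 - 2*x^3*y - x*y^3 - 3*y^4 - y

Degree: the shape is more complex than any degree-3 curve, so deg p = 4.
From the visible intercepts: it meets the y-axis at y = 0 (among the integer gridlines); one x-axis crossing is at x = 0.
Assembling these constraints gives the stated polynomial.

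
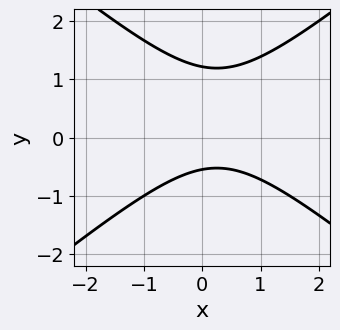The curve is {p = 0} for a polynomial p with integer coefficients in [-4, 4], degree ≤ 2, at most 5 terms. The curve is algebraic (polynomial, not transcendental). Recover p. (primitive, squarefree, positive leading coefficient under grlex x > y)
(a) deg p = 2. A generic line meets the curve in up to 2 points.
(b) Observable constraints: it misses every integer gridline on the x-axis.
(c) Together with the visible shape, these determine p as stated.

2*x^2 - 3*y^2 - x + 2*y + 2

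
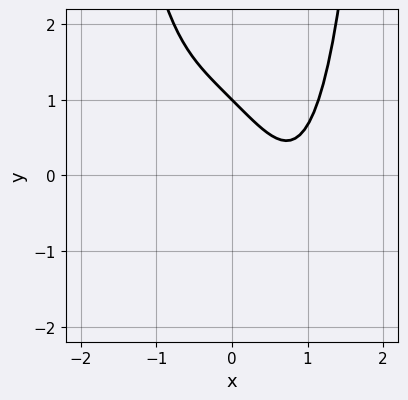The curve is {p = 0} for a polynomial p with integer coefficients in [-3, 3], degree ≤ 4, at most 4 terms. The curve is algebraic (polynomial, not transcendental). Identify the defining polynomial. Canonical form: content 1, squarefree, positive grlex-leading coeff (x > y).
2*x^4 - 3*x - 3*y + 3

The degree is 4 — a generic line meets the curve in up to 4 points.
Reading off the gridlines: it meets the y-axis at y = 1 (among the integer gridlines); no x-intercept at any integer in the box.
Together with the visible shape, these determine p as stated.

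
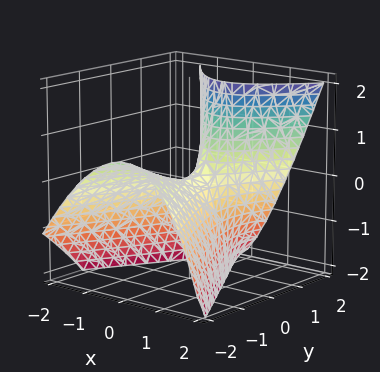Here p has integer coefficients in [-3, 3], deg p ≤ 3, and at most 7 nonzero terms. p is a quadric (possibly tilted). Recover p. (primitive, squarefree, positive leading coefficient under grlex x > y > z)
First, deg p = 2. The shape is more complex than any degree-1 surface.
Then, observable constraints: it crosses the z-axis at the gridline z = 0; one y-axis crossing is at y = 0.
Finally, these observations pin down the coefficients.

3*x^2 - x*z - y^2 - 2*y*z + 2*z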